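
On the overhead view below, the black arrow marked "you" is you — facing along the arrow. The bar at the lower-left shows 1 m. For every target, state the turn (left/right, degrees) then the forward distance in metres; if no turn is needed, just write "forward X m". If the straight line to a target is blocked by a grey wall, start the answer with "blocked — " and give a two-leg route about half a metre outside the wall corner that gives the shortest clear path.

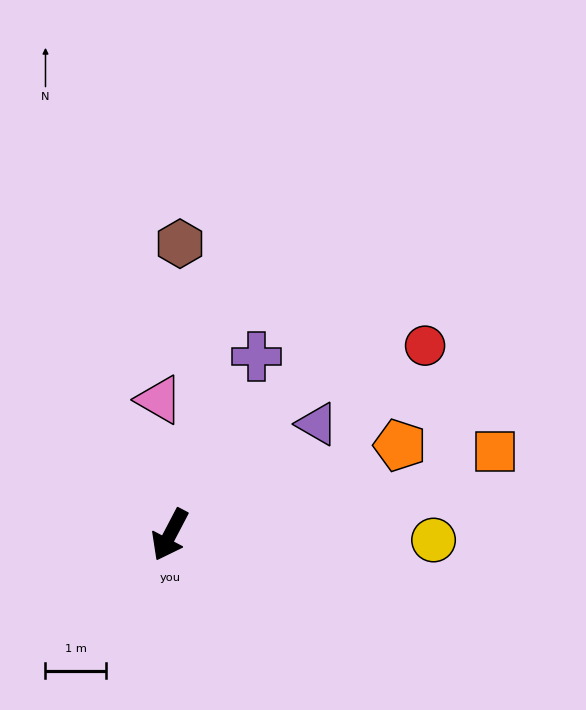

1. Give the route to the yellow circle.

turn left 117°, forward 4.4 m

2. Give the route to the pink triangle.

turn right 148°, forward 2.2 m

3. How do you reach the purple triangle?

turn left 155°, forward 3.0 m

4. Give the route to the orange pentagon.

turn left 139°, forward 4.1 m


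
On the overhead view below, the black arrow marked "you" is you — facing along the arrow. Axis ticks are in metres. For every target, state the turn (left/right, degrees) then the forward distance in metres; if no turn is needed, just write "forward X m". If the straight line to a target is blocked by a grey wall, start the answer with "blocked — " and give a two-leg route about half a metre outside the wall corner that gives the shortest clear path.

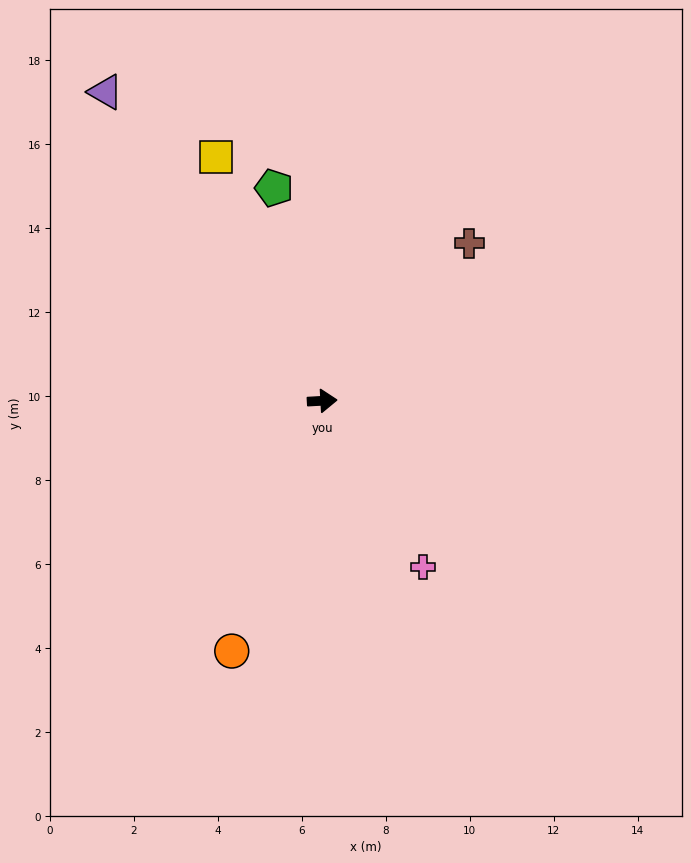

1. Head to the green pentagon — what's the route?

turn left 100°, forward 5.2 m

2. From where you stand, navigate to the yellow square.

turn left 110°, forward 6.3 m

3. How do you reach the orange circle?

turn right 113°, forward 6.3 m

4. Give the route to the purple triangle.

turn left 122°, forward 9.0 m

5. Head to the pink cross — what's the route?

turn right 62°, forward 4.6 m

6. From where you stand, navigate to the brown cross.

turn left 44°, forward 5.1 m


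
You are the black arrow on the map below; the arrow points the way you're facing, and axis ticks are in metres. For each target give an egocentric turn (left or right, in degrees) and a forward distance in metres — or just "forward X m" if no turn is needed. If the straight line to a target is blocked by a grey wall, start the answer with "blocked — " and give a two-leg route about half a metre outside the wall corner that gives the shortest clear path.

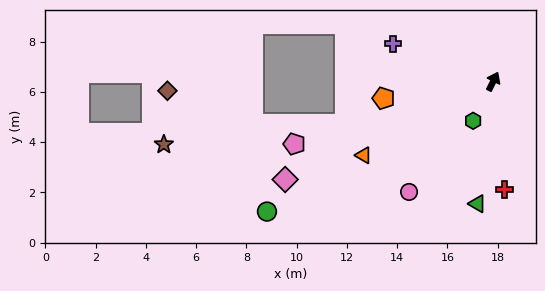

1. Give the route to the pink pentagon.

turn left 134°, forward 8.3 m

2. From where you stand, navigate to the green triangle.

turn right 161°, forward 4.9 m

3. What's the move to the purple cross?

turn left 96°, forward 4.3 m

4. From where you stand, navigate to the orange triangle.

turn left 146°, forward 5.9 m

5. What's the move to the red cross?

turn right 148°, forward 4.3 m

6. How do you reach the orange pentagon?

turn left 125°, forward 4.4 m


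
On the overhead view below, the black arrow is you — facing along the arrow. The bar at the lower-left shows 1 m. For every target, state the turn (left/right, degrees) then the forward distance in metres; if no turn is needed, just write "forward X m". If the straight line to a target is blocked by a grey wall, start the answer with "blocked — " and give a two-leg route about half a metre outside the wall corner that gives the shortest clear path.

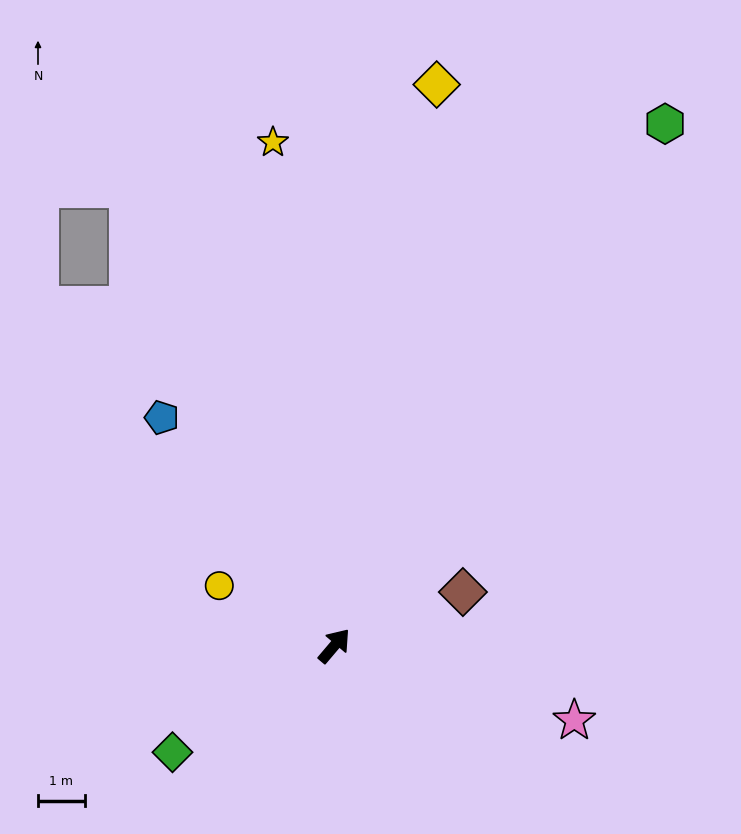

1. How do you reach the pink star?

turn right 67°, forward 5.4 m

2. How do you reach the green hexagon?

turn left 8°, forward 13.2 m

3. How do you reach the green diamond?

turn left 164°, forward 4.2 m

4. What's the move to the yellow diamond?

turn left 30°, forward 12.2 m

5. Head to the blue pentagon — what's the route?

turn left 77°, forward 6.1 m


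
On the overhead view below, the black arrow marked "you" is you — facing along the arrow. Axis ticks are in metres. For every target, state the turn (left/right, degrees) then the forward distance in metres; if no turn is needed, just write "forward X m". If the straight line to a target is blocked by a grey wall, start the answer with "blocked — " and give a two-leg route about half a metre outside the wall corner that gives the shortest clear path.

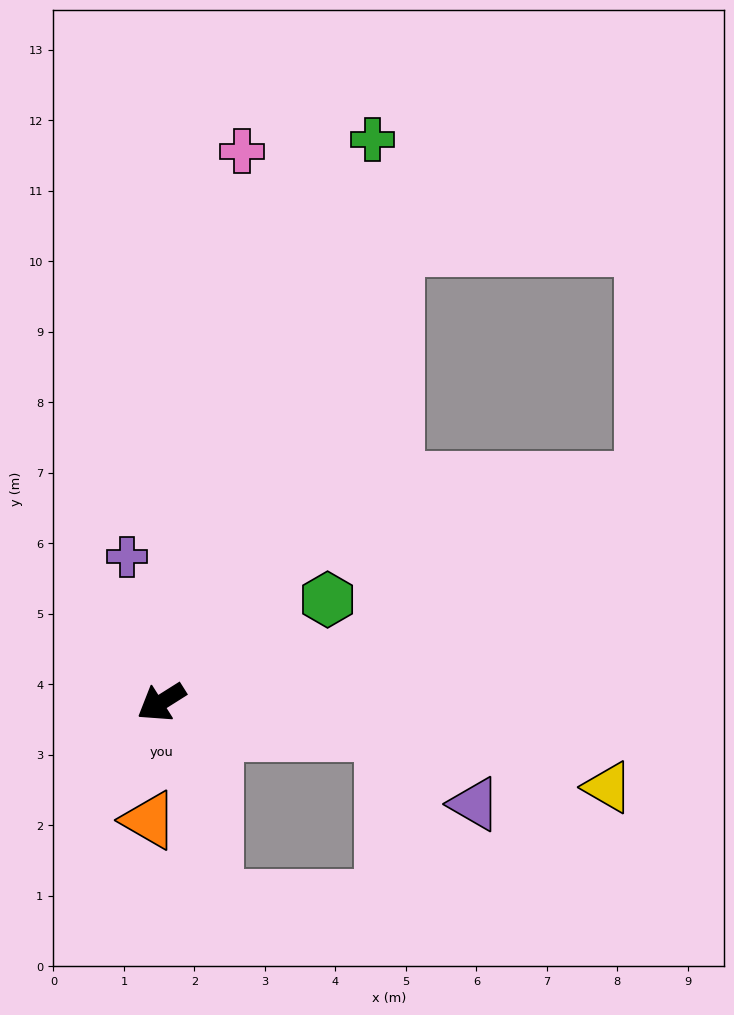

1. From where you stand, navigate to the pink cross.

turn right 131°, forward 7.9 m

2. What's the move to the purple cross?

turn right 109°, forward 2.1 m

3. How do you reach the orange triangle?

turn left 52°, forward 1.7 m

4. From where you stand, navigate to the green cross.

turn right 143°, forward 8.5 m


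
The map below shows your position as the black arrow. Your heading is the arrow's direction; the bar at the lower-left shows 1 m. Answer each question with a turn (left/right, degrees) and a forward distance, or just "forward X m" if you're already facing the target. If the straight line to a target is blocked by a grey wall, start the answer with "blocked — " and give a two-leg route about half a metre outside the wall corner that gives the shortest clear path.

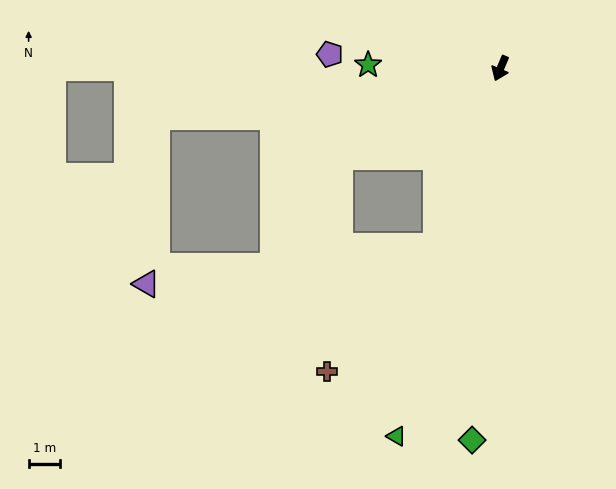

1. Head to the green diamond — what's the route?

turn left 18°, forward 11.8 m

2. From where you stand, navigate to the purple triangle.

blocked — turn right 59°, forward 10.9 m, then turn left 78°, forward 5.3 m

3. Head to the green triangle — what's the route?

turn left 7°, forward 12.1 m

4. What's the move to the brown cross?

blocked — turn left 3°, forward 6.0 m, then turn right 21°, forward 5.3 m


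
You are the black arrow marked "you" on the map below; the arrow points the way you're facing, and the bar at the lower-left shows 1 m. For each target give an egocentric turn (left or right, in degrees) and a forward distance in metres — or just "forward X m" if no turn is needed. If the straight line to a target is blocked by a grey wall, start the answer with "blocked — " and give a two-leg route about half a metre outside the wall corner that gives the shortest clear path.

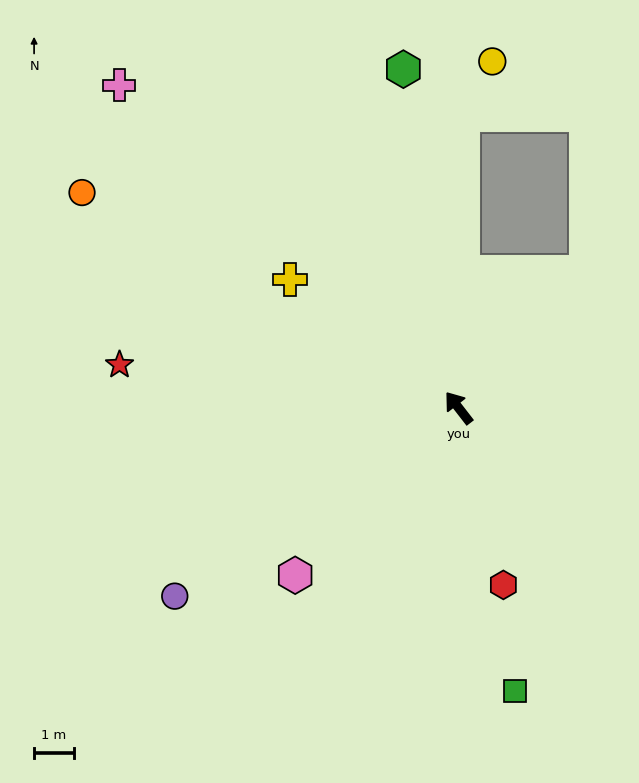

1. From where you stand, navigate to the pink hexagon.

turn left 98°, forward 5.9 m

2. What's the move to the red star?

turn left 45°, forward 8.7 m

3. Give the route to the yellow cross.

turn left 15°, forward 5.4 m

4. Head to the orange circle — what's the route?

turn left 23°, forward 11.0 m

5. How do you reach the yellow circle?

blocked — turn right 39°, forward 7.4 m, then turn right 27°, forward 1.5 m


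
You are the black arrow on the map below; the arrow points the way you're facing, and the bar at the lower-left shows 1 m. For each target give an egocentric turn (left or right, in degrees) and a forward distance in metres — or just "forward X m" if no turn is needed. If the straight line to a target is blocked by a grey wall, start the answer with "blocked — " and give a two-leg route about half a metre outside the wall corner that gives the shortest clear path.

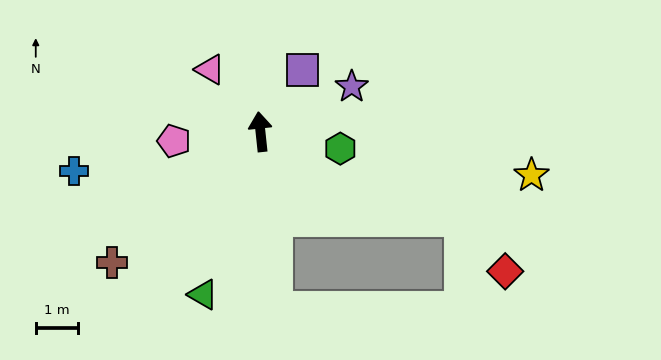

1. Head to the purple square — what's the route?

turn right 40°, forward 1.8 m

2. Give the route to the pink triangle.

turn left 33°, forward 1.9 m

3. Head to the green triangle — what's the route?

turn left 155°, forward 4.1 m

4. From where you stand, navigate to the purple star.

turn right 70°, forward 2.4 m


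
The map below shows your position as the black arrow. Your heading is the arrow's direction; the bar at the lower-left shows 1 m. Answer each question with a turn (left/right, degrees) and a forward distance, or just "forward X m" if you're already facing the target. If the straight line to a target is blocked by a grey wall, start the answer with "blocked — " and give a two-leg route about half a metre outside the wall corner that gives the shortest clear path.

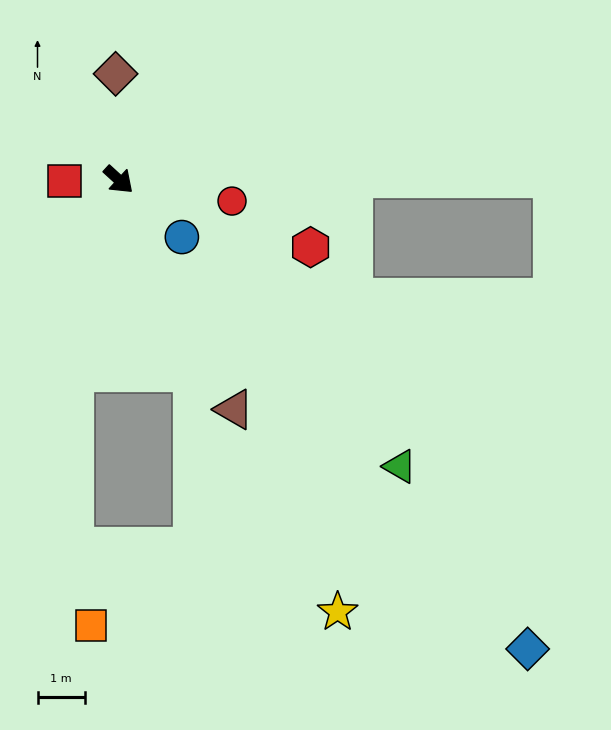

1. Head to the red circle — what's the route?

turn left 32°, forward 2.4 m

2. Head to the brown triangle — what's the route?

turn right 21°, forward 5.4 m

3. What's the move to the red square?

turn right 136°, forward 1.1 m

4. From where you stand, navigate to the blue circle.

forward 1.8 m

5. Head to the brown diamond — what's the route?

turn left 134°, forward 2.2 m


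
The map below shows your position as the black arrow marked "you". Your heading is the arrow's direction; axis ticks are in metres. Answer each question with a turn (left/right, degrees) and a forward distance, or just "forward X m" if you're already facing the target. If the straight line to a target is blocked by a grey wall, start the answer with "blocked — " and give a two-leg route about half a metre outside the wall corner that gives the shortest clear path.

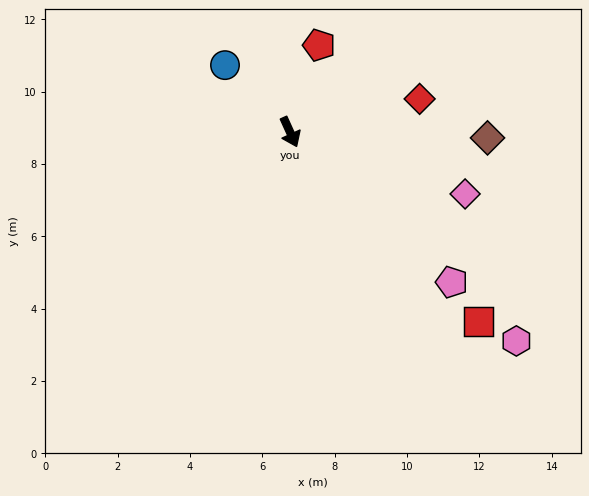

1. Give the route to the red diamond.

turn left 80°, forward 3.7 m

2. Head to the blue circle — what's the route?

turn right 160°, forward 2.6 m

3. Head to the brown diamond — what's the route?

turn left 64°, forward 5.5 m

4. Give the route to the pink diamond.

turn left 46°, forward 5.1 m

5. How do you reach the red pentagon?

turn left 137°, forward 2.5 m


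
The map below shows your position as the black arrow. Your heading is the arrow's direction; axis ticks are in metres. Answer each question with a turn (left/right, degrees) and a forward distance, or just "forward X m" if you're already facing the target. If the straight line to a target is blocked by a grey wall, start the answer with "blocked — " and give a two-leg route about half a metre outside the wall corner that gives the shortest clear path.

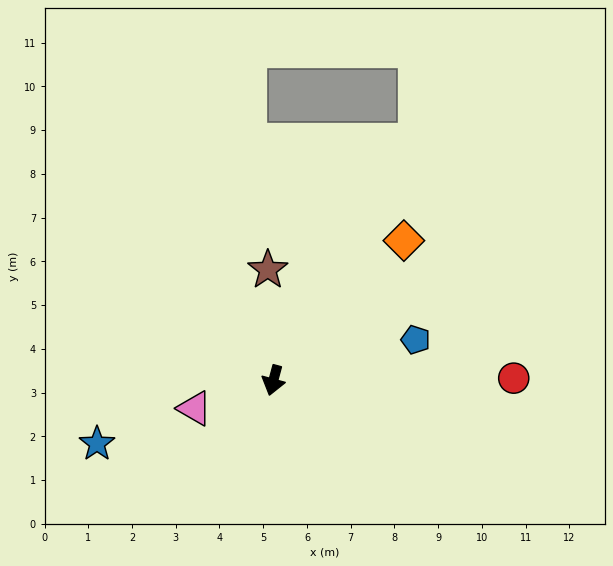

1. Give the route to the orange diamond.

turn left 152°, forward 4.4 m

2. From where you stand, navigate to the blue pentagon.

turn left 121°, forward 3.4 m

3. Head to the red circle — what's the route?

turn left 106°, forward 5.5 m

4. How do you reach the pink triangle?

turn right 55°, forward 1.9 m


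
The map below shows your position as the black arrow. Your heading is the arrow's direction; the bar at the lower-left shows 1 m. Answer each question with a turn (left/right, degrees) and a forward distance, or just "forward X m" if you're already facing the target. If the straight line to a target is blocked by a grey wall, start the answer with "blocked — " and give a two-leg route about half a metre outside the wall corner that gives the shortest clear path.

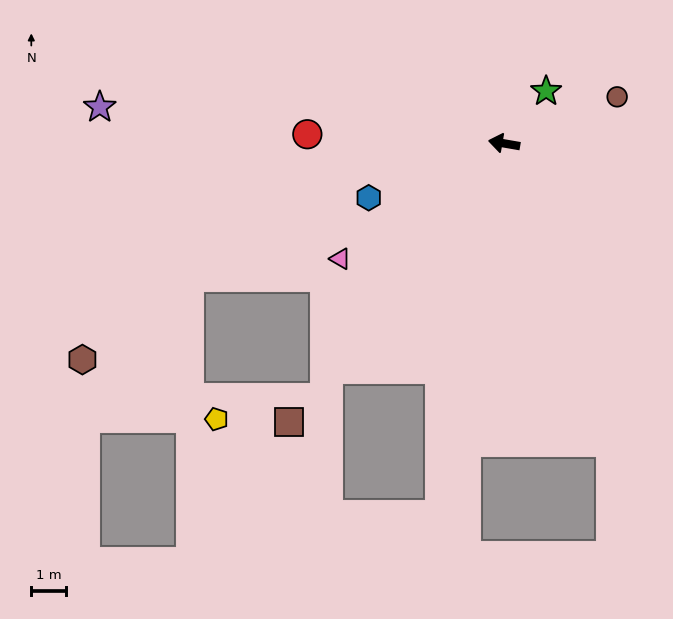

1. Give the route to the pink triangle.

turn left 45°, forward 5.8 m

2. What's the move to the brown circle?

turn right 148°, forward 3.5 m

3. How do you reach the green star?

turn right 119°, forward 1.9 m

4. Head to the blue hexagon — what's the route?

turn left 32°, forward 4.2 m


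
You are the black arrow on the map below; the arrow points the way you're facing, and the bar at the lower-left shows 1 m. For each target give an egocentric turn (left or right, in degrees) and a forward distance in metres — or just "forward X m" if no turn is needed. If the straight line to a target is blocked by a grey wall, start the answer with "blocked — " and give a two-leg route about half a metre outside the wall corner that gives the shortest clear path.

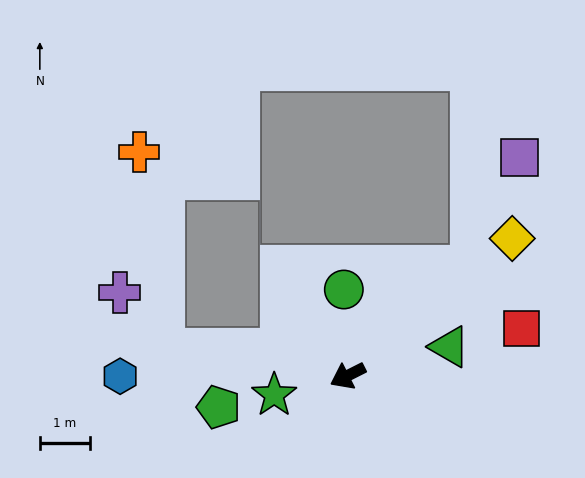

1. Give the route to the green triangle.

turn left 169°, forward 2.1 m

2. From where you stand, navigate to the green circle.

turn right 114°, forward 1.7 m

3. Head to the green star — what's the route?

turn right 12°, forward 1.5 m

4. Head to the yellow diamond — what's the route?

turn right 167°, forward 4.2 m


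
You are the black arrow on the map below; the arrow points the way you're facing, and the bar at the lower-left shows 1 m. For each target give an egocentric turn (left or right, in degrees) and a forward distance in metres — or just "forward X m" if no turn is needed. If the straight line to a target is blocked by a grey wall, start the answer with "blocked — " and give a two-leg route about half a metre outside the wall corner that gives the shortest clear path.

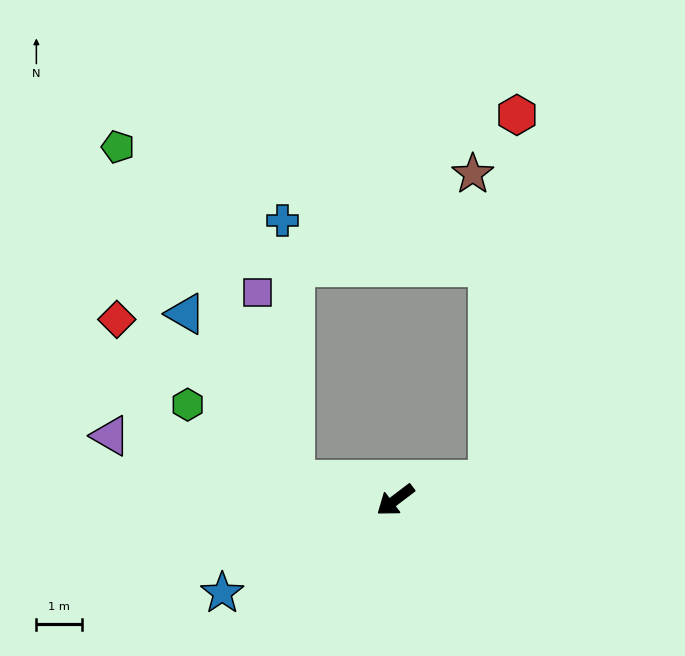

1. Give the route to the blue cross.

blocked — turn right 49°, forward 2.2 m, then turn right 75°, forward 5.7 m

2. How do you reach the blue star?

turn right 9°, forward 4.3 m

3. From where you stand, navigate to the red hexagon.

blocked — turn left 155°, forward 2.1 m, then turn left 73°, forward 8.0 m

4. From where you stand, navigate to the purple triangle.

turn right 50°, forward 6.4 m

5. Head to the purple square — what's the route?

blocked — turn right 49°, forward 2.2 m, then turn right 66°, forward 4.2 m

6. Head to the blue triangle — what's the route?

blocked — turn right 49°, forward 2.2 m, then turn right 45°, forward 4.4 m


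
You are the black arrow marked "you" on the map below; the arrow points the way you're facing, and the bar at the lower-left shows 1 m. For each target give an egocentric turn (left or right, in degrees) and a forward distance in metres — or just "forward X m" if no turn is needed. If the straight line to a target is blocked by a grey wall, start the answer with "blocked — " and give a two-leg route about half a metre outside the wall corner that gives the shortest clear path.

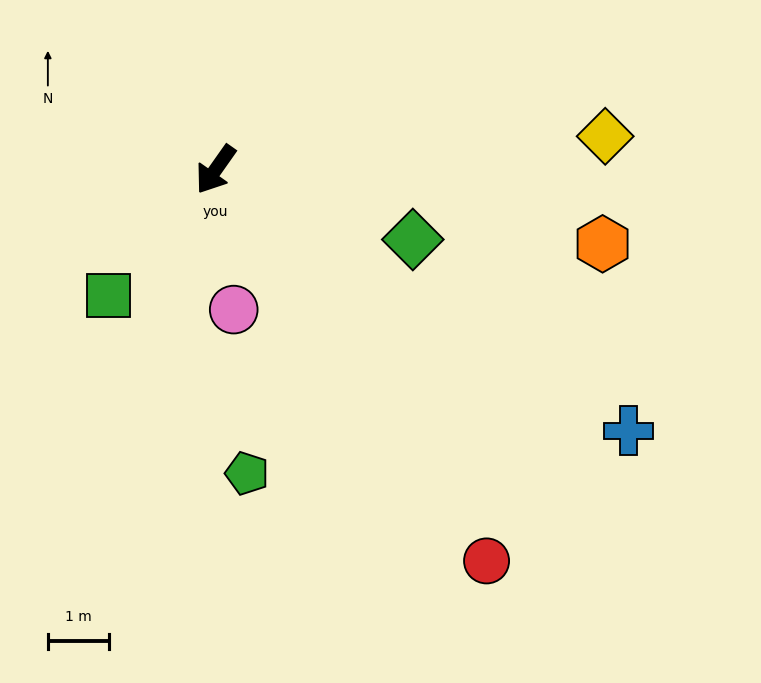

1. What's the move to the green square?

turn right 5°, forward 2.7 m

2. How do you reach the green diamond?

turn left 106°, forward 3.4 m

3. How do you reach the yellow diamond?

turn left 130°, forward 6.4 m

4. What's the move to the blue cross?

turn left 93°, forward 8.0 m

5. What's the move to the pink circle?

turn left 43°, forward 2.3 m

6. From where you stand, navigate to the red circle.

turn left 70°, forward 7.8 m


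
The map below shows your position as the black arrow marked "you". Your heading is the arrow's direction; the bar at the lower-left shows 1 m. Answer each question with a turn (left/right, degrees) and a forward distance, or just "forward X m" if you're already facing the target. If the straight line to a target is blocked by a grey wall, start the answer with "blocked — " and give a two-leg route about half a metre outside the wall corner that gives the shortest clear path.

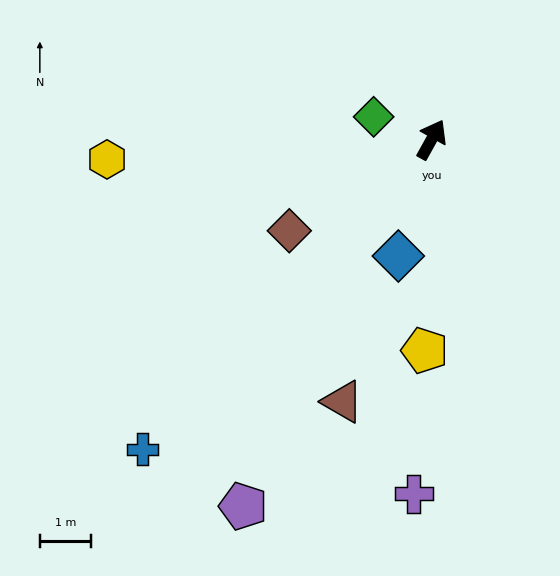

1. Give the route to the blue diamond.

turn right 167°, forward 2.4 m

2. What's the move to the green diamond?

turn left 98°, forward 1.2 m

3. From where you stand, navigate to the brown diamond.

turn left 152°, forward 3.3 m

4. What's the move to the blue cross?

turn left 166°, forward 8.2 m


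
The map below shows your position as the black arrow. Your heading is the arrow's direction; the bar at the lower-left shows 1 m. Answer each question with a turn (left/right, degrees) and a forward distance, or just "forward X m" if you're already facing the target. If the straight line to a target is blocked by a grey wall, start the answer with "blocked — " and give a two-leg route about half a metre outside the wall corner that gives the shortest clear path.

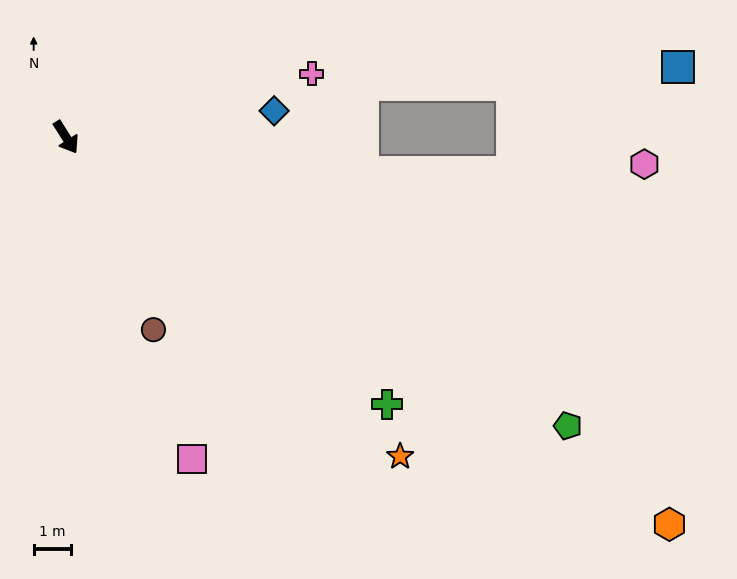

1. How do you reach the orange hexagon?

turn left 25°, forward 19.0 m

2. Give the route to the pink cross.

turn left 72°, forward 6.7 m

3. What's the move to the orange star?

turn left 14°, forward 12.2 m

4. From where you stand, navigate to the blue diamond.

turn left 65°, forward 5.6 m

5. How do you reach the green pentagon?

turn left 28°, forward 15.3 m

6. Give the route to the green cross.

turn left 18°, forward 11.1 m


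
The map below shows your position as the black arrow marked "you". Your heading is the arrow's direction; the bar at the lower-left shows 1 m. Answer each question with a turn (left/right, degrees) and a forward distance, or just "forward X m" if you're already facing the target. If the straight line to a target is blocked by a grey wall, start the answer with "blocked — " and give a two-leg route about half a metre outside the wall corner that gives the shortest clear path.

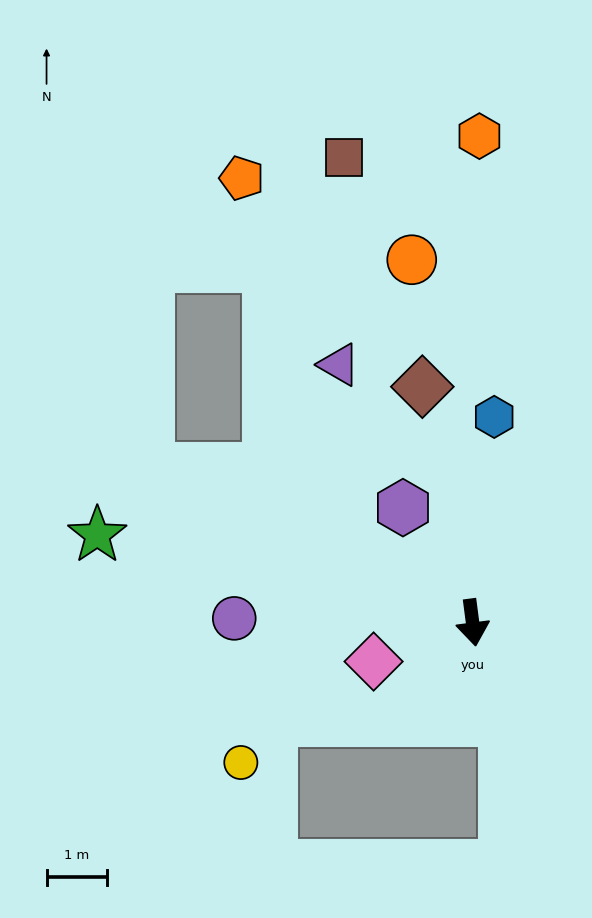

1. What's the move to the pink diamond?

turn right 76°, forward 1.8 m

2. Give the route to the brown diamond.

turn right 175°, forward 4.0 m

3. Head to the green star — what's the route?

turn right 111°, forward 6.4 m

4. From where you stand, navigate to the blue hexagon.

turn left 167°, forward 3.4 m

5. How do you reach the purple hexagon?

turn right 156°, forward 2.2 m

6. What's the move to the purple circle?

turn right 98°, forward 4.0 m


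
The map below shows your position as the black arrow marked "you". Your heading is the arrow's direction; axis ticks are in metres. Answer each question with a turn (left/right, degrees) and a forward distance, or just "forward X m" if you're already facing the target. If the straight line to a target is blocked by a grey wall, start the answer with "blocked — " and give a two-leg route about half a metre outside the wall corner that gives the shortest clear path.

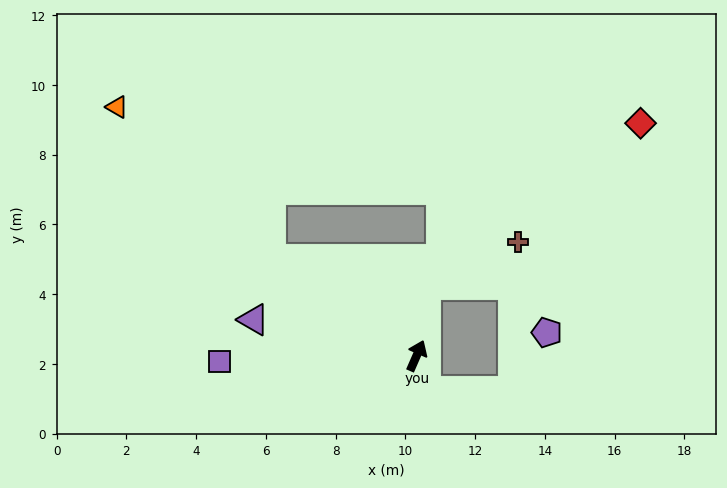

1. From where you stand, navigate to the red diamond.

blocked — turn left 15°, forward 2.1 m, then turn right 44°, forward 7.7 m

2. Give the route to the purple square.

turn left 115°, forward 5.7 m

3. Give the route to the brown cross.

blocked — turn left 15°, forward 2.1 m, then turn right 56°, forward 2.9 m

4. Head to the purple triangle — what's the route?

turn left 101°, forward 4.8 m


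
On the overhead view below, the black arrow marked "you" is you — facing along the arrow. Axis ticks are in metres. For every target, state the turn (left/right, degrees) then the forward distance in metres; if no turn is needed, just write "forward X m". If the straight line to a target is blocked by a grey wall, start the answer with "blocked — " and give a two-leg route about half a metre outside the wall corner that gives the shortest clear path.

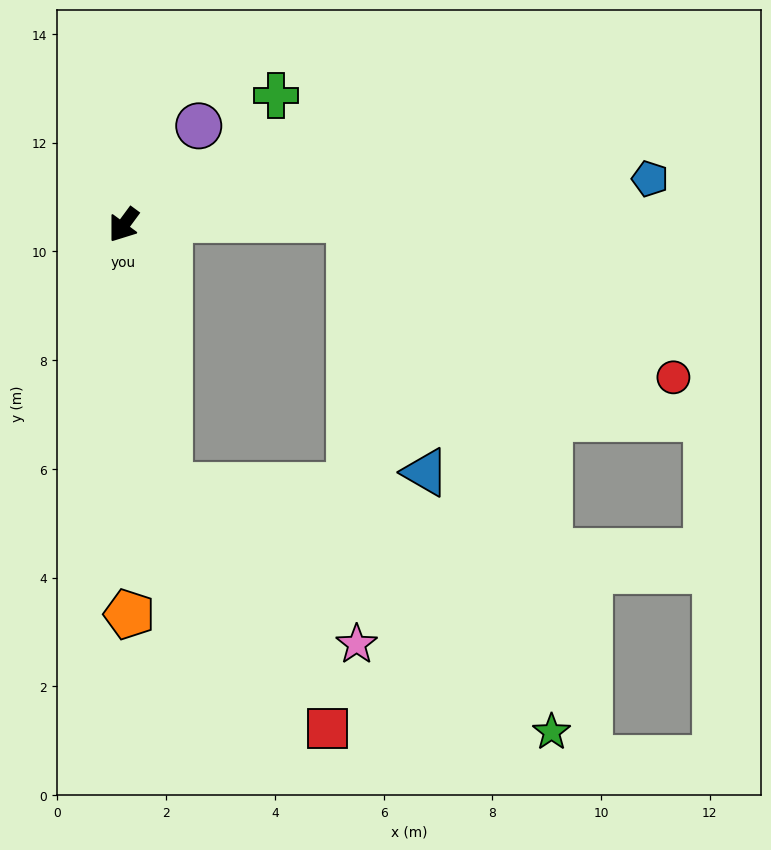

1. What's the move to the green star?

blocked — turn left 46°, forward 4.9 m, then turn left 48°, forward 8.4 m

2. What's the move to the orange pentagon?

turn left 37°, forward 7.2 m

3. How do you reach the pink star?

blocked — turn left 46°, forward 4.9 m, then turn left 40°, forward 4.5 m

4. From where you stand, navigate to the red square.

blocked — turn left 46°, forward 4.9 m, then turn left 23°, forward 5.3 m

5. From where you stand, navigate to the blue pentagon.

turn left 131°, forward 9.7 m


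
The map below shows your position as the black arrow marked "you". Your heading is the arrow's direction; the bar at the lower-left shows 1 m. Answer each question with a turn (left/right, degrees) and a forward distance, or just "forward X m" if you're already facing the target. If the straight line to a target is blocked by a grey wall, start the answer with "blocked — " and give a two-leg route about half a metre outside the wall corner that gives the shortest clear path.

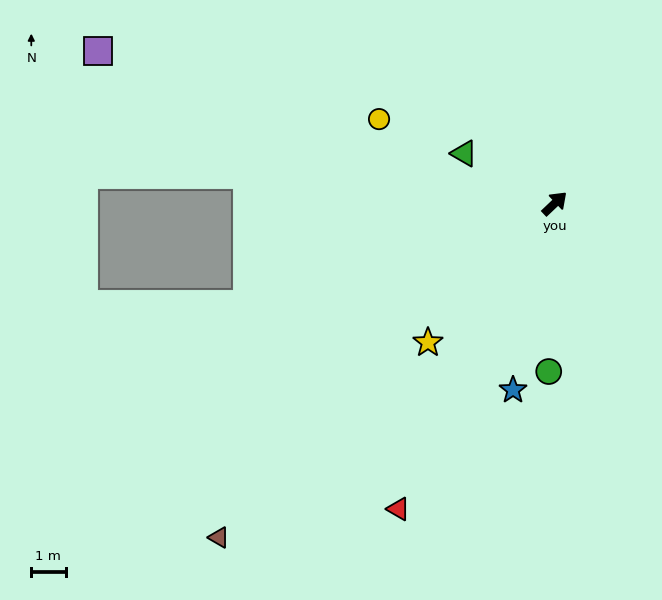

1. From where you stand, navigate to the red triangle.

turn right 161°, forward 10.0 m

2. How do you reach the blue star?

turn right 146°, forward 5.6 m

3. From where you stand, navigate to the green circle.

turn right 136°, forward 4.9 m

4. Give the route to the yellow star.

turn right 176°, forward 5.5 m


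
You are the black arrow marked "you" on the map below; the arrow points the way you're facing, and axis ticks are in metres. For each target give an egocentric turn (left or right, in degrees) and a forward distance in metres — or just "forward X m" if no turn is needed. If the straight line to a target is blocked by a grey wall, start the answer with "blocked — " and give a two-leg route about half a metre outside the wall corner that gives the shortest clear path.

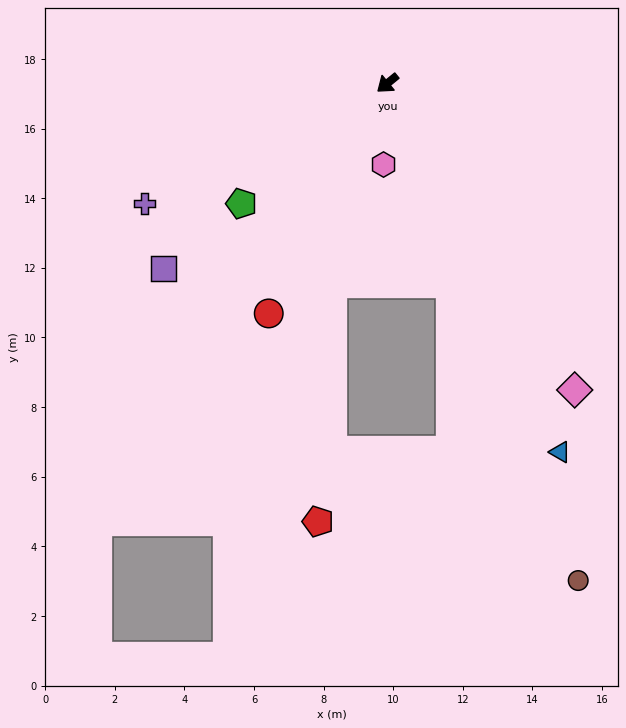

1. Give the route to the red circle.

turn left 23°, forward 7.4 m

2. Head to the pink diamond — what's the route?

turn left 82°, forward 10.3 m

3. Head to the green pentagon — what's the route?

forward 5.4 m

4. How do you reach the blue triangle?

turn left 76°, forward 11.7 m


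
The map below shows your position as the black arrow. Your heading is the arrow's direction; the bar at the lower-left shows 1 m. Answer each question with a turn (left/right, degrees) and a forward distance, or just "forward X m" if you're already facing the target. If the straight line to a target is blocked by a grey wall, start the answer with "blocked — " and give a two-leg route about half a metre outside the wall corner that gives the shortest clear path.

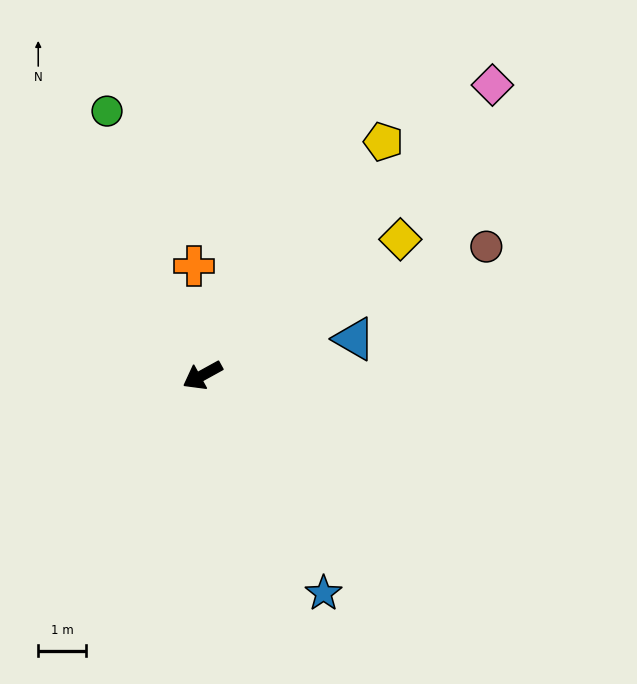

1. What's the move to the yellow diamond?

turn right 174°, forward 5.0 m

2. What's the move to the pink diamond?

turn right 164°, forward 8.6 m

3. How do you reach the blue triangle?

turn left 165°, forward 3.3 m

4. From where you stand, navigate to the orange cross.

turn right 114°, forward 2.3 m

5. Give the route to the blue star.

turn left 90°, forward 5.2 m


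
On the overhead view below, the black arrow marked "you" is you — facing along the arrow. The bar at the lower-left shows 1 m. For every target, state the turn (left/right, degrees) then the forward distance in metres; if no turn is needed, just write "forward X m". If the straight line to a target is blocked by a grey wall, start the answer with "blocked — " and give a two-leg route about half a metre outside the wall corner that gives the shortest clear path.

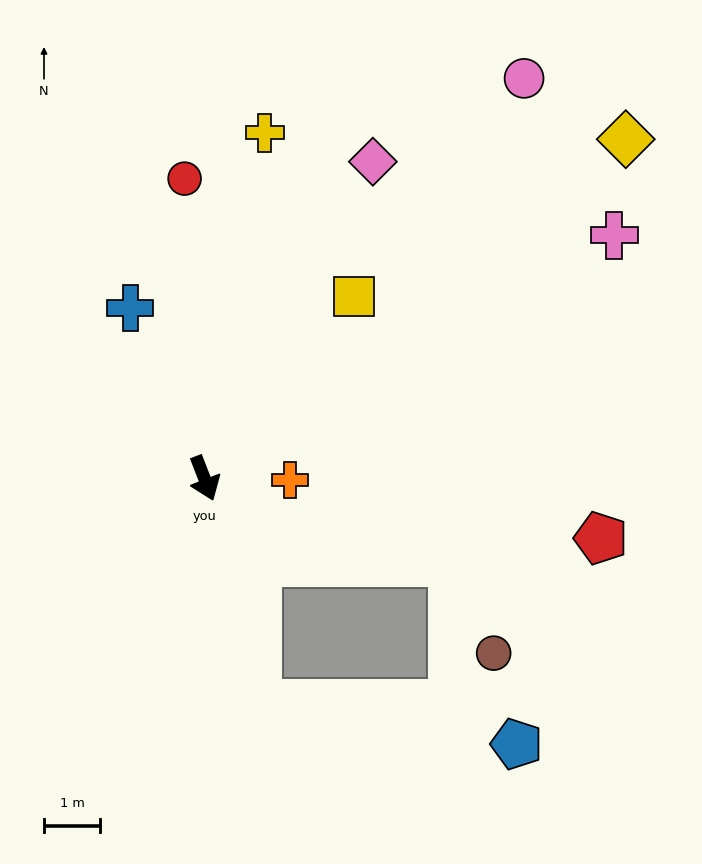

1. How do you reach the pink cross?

turn left 99°, forward 8.5 m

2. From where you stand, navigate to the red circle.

turn left 163°, forward 5.3 m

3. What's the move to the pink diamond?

turn left 131°, forward 6.4 m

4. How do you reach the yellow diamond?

turn left 108°, forward 9.6 m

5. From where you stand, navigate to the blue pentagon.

blocked — turn right 8°, forward 4.1 m, then turn left 68°, forward 4.7 m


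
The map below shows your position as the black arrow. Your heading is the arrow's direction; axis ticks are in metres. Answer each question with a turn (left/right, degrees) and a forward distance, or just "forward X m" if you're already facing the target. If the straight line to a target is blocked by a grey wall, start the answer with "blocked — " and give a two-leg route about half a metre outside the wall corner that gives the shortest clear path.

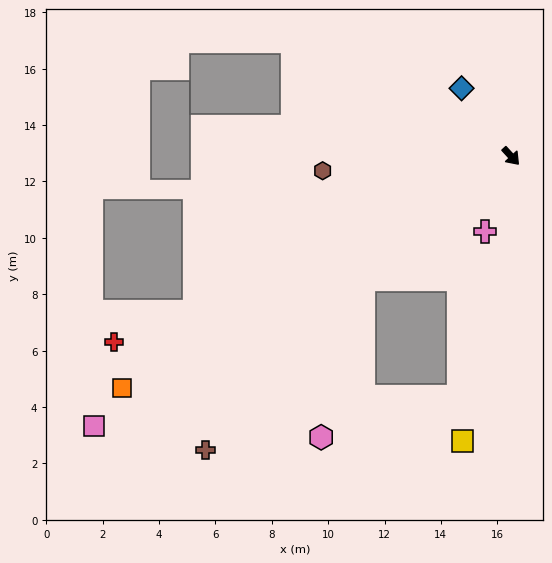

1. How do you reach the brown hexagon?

turn right 128°, forward 6.7 m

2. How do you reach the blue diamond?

turn left 174°, forward 3.0 m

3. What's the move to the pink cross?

turn right 61°, forward 2.8 m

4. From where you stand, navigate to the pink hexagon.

blocked — turn right 93°, forward 6.8 m, then turn left 36°, forward 5.8 m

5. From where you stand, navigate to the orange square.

turn right 102°, forward 16.1 m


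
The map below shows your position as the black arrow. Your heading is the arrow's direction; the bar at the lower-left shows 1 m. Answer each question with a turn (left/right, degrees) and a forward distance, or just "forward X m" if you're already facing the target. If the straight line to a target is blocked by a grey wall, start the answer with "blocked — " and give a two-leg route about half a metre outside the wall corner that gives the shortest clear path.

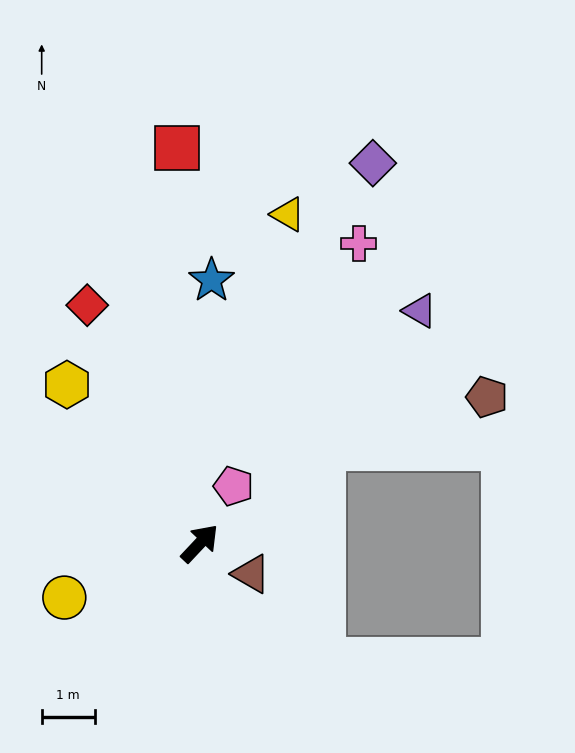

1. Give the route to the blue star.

turn left 41°, forward 4.9 m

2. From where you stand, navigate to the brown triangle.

turn right 77°, forward 1.1 m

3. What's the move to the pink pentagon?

turn left 13°, forward 1.2 m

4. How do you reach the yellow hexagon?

turn left 83°, forward 3.9 m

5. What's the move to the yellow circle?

turn left 155°, forward 2.7 m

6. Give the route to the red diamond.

turn left 69°, forward 4.9 m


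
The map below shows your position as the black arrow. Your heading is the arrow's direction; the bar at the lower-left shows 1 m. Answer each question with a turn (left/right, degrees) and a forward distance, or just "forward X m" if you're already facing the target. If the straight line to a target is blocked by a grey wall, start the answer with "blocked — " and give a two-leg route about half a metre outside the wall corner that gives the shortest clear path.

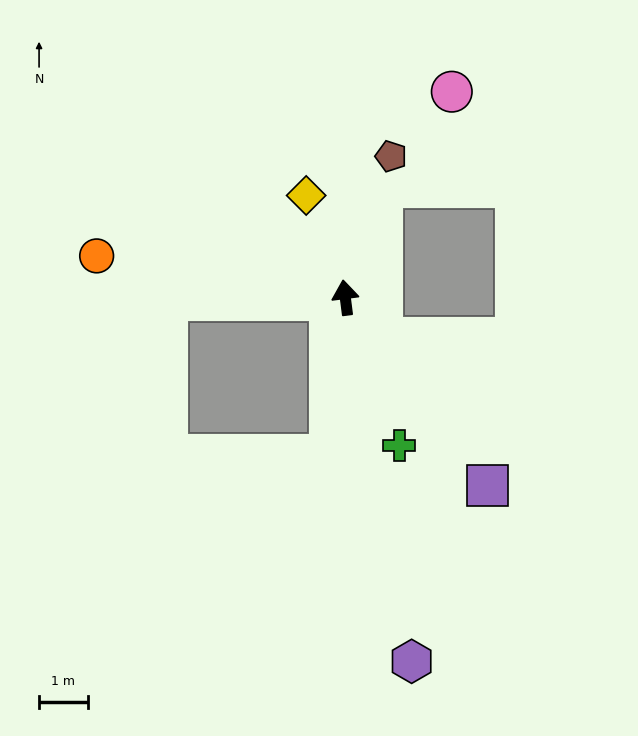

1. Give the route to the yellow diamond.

turn left 14°, forward 2.3 m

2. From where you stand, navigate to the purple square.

turn right 150°, forward 4.9 m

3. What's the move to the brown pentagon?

turn right 25°, forward 3.1 m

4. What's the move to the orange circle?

turn left 73°, forward 5.2 m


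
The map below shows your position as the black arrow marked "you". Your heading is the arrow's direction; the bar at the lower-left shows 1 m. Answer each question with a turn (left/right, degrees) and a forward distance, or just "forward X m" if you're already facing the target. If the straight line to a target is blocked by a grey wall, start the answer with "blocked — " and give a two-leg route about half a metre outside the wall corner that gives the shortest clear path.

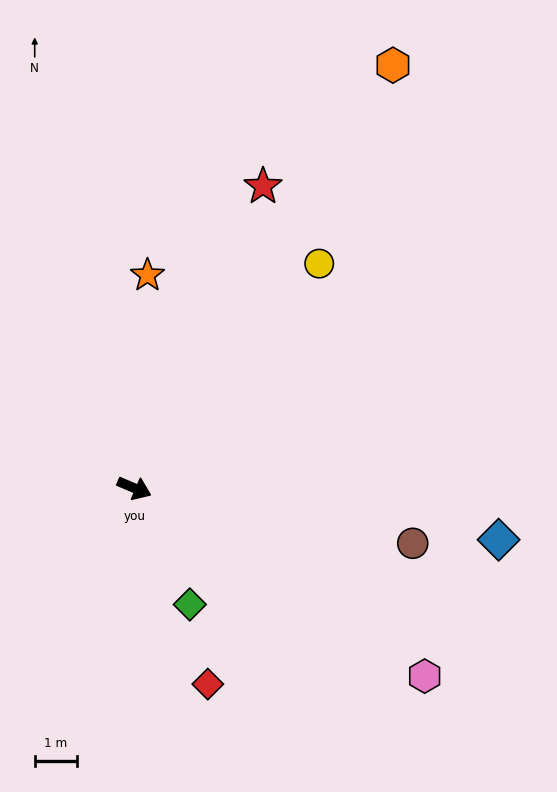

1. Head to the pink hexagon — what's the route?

turn right 10°, forward 8.3 m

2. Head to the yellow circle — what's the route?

turn left 74°, forward 6.9 m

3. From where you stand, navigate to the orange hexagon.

turn left 82°, forward 11.8 m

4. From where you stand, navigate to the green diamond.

turn right 42°, forward 3.1 m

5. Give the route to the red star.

turn left 90°, forward 7.8 m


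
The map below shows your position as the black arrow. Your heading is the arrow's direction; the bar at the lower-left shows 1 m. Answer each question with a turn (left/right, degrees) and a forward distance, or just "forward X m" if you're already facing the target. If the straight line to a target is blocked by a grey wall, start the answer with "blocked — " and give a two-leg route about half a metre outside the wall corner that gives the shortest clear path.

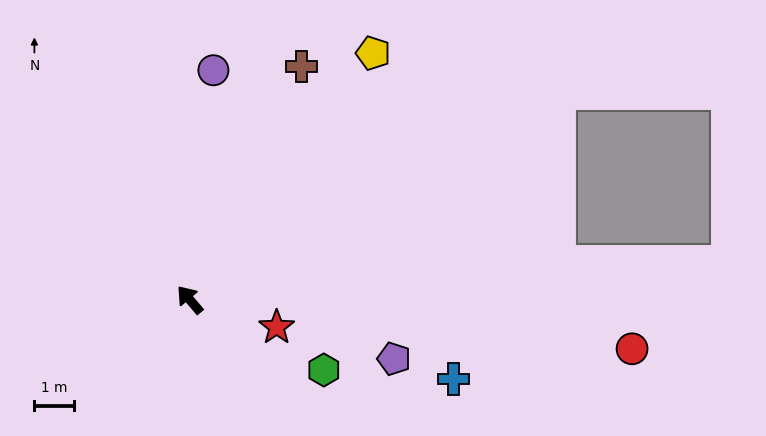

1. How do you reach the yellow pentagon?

turn right 77°, forward 7.8 m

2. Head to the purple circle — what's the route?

turn right 46°, forward 5.9 m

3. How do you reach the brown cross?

turn right 66°, forward 6.6 m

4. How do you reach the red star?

turn right 148°, forward 2.3 m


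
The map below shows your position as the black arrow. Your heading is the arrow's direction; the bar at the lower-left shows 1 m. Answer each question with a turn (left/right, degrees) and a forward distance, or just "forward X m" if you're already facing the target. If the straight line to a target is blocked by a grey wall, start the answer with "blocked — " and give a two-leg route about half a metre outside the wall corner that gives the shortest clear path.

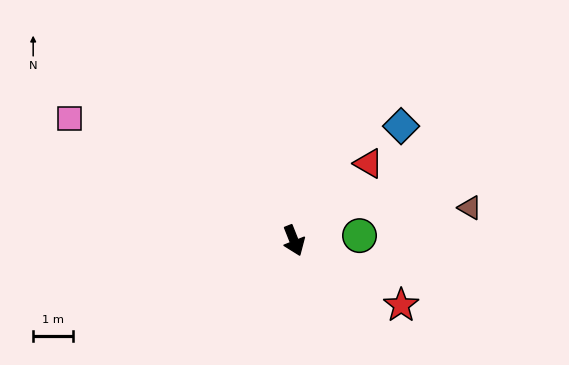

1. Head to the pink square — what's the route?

turn right 140°, forward 6.4 m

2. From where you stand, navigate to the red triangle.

turn left 114°, forward 2.7 m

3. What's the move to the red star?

turn left 37°, forward 3.1 m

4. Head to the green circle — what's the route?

turn left 73°, forward 1.6 m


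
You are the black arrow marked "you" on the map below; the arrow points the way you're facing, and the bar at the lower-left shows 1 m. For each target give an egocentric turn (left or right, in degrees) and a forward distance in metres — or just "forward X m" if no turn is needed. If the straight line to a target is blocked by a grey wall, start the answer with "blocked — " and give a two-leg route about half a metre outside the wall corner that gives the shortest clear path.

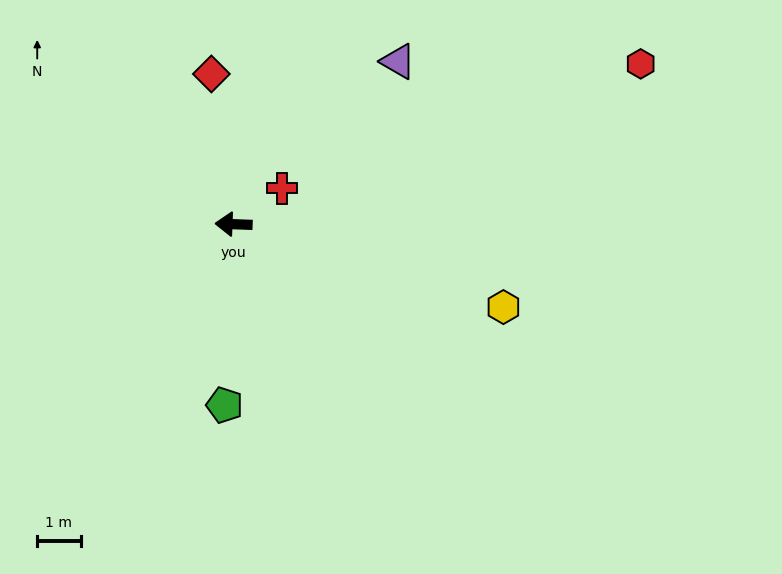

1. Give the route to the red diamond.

turn right 79°, forward 3.5 m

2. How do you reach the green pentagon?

turn left 89°, forward 4.2 m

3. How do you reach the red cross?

turn right 141°, forward 1.4 m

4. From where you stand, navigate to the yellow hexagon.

turn left 165°, forward 6.5 m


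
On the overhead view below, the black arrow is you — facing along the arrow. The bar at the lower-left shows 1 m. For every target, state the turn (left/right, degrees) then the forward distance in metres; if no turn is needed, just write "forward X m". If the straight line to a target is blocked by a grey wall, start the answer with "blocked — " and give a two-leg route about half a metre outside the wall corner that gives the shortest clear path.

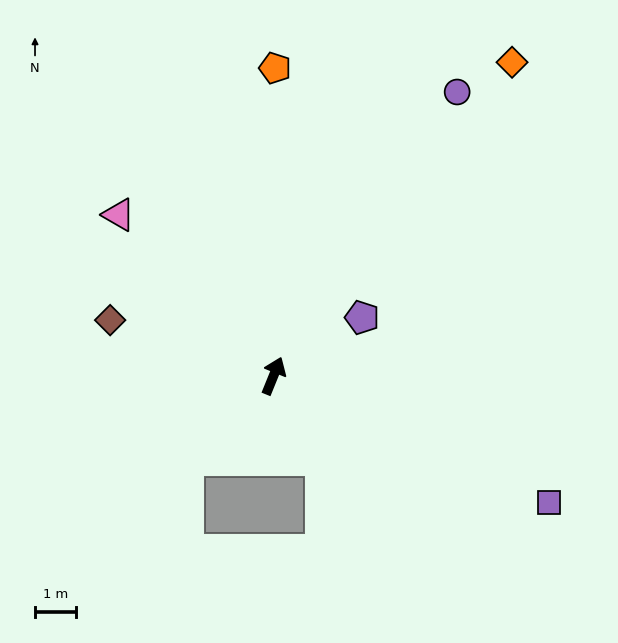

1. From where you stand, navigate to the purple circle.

turn right 11°, forward 8.2 m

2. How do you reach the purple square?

turn right 93°, forward 7.4 m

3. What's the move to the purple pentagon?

turn right 35°, forward 2.6 m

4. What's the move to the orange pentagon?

turn left 22°, forward 7.5 m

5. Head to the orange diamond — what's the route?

turn right 15°, forward 9.6 m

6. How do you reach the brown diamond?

turn left 93°, forward 4.2 m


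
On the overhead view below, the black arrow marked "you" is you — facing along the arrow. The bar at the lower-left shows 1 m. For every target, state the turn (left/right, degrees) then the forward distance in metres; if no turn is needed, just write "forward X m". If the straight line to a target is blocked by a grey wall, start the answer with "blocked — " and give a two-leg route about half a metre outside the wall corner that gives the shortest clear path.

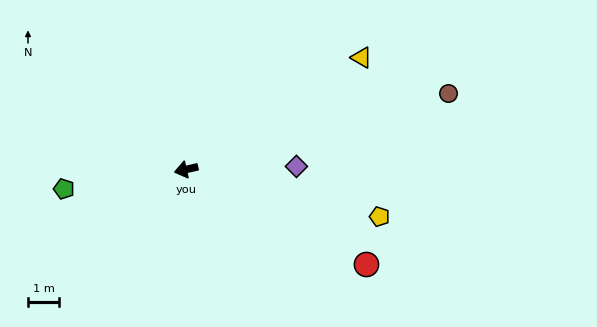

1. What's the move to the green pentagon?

turn right 4°, forward 3.9 m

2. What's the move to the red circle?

turn left 139°, forward 6.5 m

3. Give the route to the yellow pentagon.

turn left 153°, forward 6.3 m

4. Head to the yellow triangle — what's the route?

turn right 160°, forward 6.6 m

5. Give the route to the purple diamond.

turn left 169°, forward 3.5 m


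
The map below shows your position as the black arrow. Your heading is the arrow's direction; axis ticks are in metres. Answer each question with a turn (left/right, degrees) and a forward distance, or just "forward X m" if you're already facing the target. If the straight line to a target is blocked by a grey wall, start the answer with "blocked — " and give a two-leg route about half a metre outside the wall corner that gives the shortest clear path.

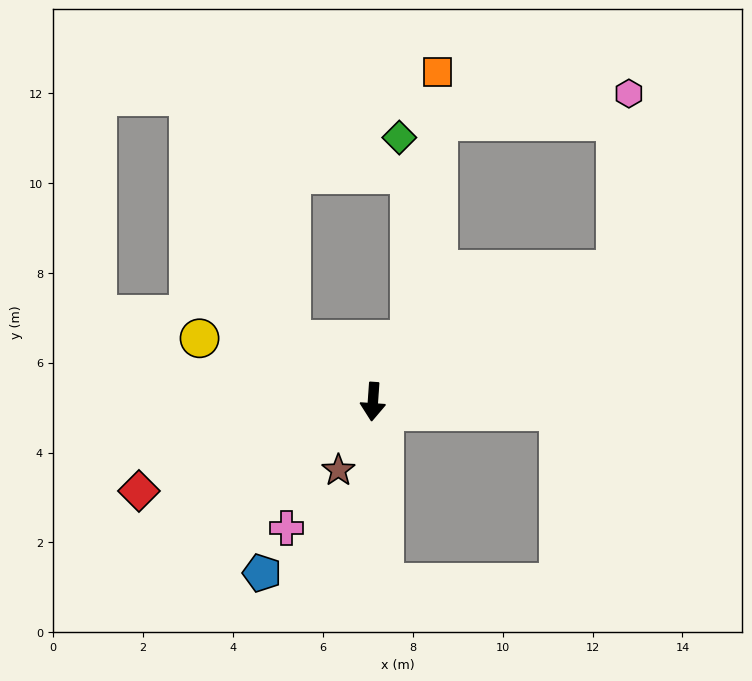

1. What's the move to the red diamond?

turn right 65°, forward 5.6 m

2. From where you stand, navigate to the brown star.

turn right 23°, forward 1.7 m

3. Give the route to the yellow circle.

turn right 106°, forward 4.1 m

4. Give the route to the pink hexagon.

blocked — turn left 123°, forward 6.1 m, then turn left 56°, forward 3.9 m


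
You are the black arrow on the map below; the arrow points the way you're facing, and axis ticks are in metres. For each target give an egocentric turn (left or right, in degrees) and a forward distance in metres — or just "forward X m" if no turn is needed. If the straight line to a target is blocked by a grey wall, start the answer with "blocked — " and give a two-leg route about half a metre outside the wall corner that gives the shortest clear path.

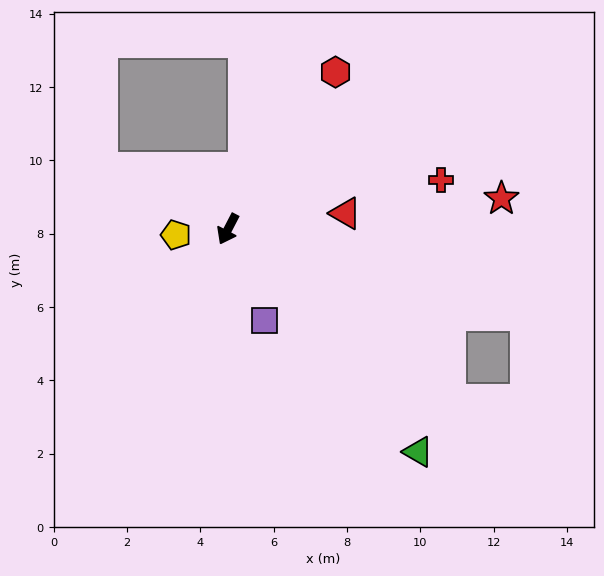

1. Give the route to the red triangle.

turn left 125°, forward 3.2 m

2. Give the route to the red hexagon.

turn left 173°, forward 5.2 m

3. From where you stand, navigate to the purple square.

turn left 49°, forward 2.7 m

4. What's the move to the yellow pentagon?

turn right 56°, forward 1.4 m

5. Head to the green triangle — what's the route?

turn left 68°, forward 8.0 m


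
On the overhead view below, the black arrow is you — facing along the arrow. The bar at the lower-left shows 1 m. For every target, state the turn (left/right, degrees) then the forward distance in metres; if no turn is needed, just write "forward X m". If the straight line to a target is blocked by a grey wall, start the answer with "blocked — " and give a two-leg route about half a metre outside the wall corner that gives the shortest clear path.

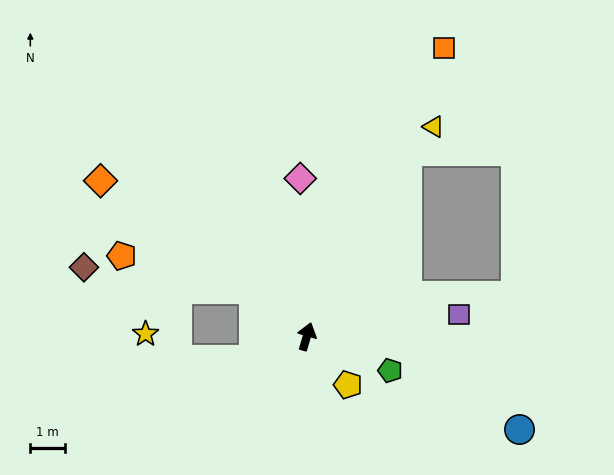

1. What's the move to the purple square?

turn right 65°, forward 4.4 m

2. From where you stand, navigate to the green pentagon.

turn right 96°, forward 2.6 m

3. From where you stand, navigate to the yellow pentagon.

turn right 123°, forward 1.8 m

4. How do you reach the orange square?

turn right 9°, forward 9.2 m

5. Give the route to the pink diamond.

turn left 19°, forward 4.5 m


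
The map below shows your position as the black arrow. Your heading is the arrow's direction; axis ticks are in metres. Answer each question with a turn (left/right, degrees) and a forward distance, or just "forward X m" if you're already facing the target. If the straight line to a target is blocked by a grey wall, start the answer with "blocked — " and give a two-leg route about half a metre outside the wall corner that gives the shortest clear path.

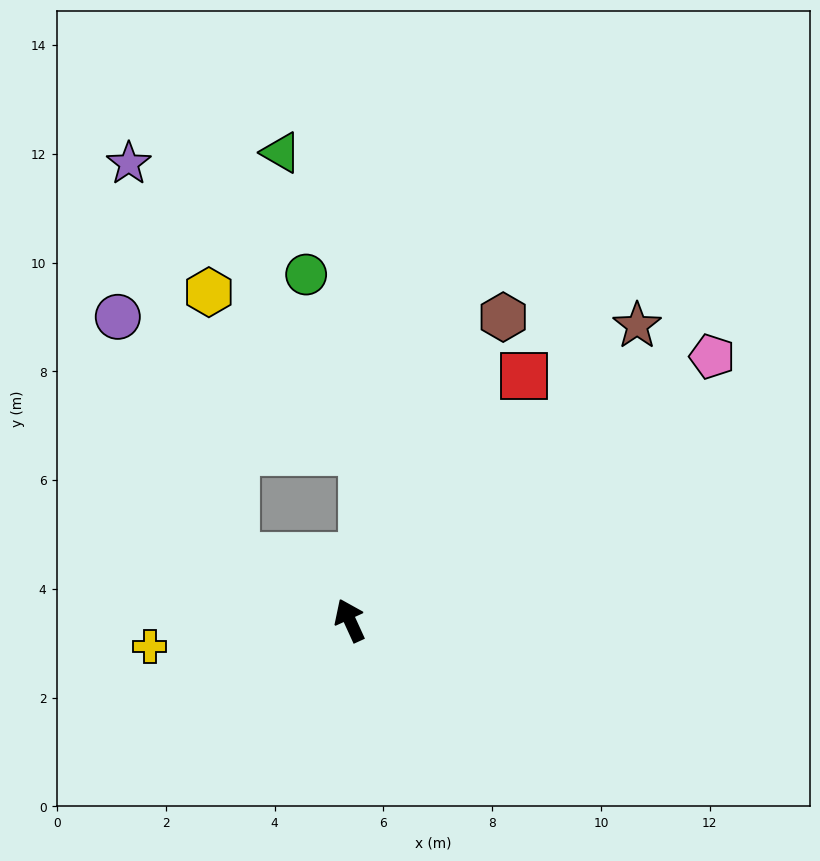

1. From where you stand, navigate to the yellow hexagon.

blocked — turn left 36°, forward 2.4 m, then turn right 54°, forward 4.9 m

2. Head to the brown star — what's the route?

turn right 69°, forward 7.6 m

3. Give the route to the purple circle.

blocked — turn left 36°, forward 2.4 m, then turn right 34°, forward 4.9 m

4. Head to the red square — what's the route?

turn right 60°, forward 5.5 m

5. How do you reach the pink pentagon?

turn right 79°, forward 8.2 m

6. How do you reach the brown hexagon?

turn right 51°, forward 6.2 m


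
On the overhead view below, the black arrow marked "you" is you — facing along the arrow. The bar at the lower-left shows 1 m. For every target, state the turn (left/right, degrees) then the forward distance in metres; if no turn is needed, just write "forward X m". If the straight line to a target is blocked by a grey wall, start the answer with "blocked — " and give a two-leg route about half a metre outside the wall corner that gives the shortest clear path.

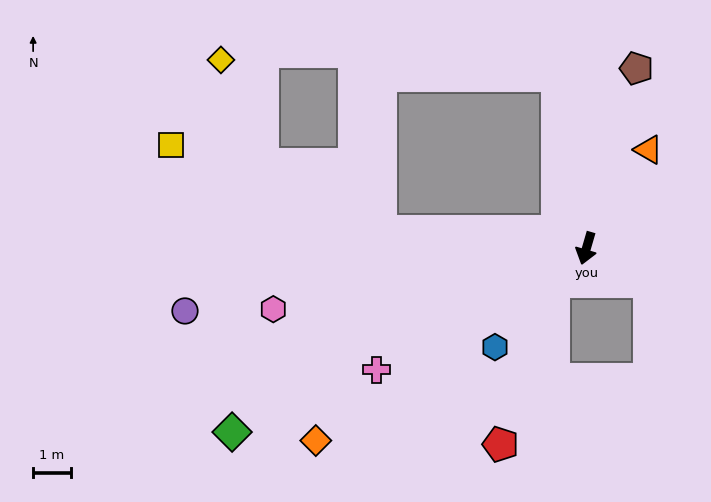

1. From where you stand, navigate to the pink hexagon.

turn right 63°, forward 8.4 m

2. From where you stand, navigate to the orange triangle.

turn left 164°, forward 3.1 m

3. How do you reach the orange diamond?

turn right 38°, forward 8.8 m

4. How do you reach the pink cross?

turn right 44°, forward 6.4 m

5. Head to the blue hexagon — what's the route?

turn right 27°, forward 3.6 m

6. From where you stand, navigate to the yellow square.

blocked — turn right 79°, forward 5.4 m, then turn right 17°, forward 6.0 m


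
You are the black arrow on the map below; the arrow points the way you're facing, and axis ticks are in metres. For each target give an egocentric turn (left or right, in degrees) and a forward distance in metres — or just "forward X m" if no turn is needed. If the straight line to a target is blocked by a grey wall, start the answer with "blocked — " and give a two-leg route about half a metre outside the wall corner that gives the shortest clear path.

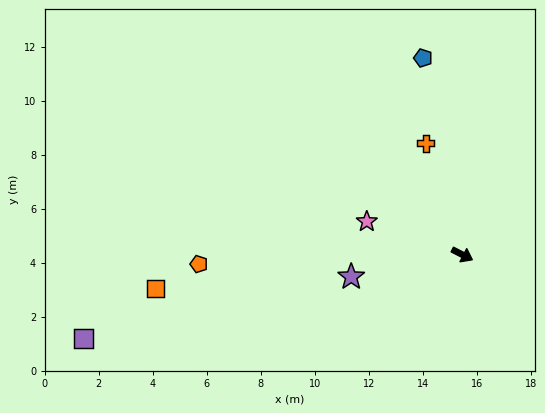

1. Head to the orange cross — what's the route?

turn left 135°, forward 4.3 m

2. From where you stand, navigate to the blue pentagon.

turn left 128°, forward 7.4 m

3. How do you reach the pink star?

turn right 172°, forward 3.7 m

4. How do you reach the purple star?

turn right 142°, forward 4.2 m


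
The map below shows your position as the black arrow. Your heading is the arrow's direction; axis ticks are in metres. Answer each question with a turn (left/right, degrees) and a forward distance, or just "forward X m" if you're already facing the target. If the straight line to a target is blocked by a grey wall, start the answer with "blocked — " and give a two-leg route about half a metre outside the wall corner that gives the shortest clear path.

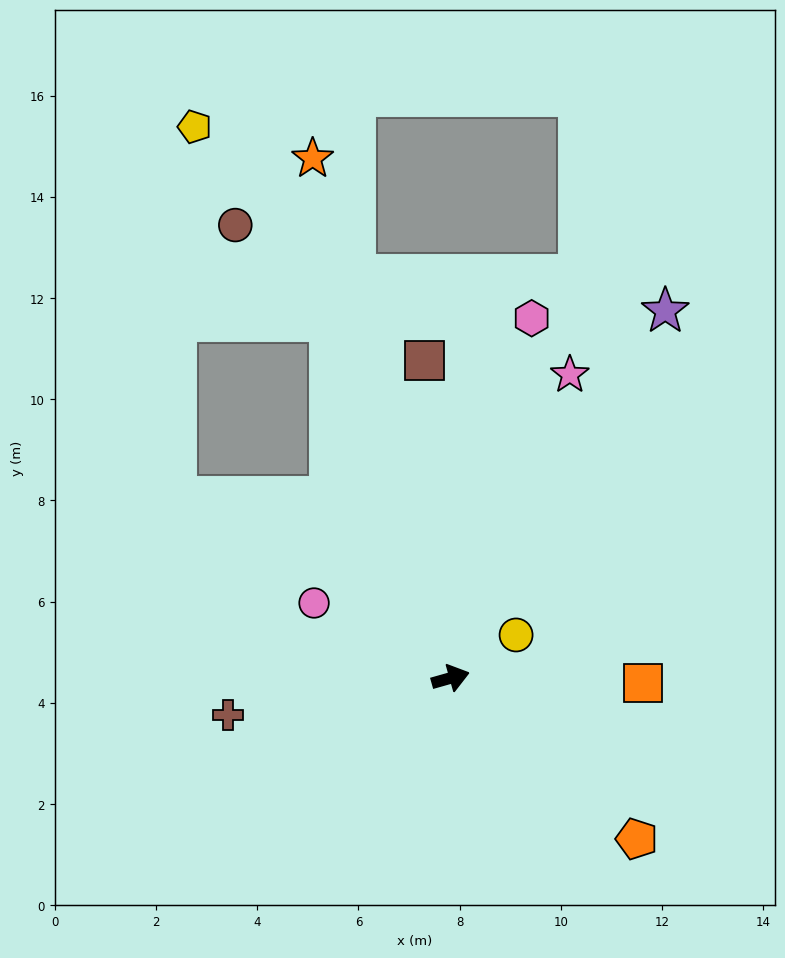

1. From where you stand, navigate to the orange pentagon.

turn right 57°, forward 4.9 m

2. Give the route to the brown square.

turn left 79°, forward 6.3 m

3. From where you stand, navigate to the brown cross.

turn left 174°, forward 4.5 m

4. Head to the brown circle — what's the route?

blocked — turn left 93°, forward 7.4 m, then turn left 26°, forward 2.7 m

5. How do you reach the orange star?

turn left 89°, forward 10.6 m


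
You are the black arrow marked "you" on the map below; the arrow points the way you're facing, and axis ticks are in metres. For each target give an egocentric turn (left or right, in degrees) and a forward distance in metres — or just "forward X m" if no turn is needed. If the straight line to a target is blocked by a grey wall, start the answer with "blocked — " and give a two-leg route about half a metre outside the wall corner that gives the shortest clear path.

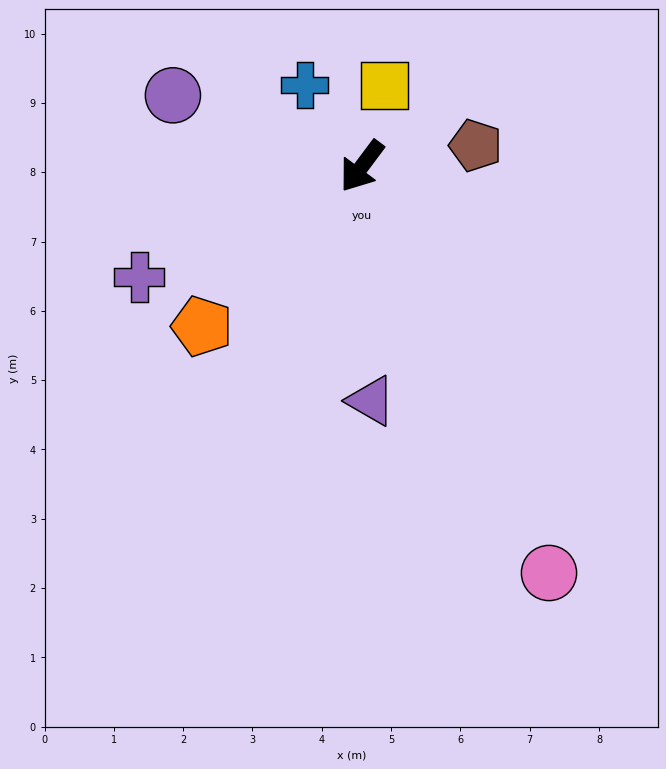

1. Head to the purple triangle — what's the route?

turn left 39°, forward 3.4 m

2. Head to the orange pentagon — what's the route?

turn right 8°, forward 3.3 m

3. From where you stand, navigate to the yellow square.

turn right 159°, forward 1.2 m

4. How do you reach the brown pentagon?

turn left 137°, forward 1.7 m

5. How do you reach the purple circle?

turn right 74°, forward 2.9 m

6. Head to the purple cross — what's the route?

turn right 27°, forward 3.6 m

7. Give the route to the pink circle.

turn left 61°, forward 6.5 m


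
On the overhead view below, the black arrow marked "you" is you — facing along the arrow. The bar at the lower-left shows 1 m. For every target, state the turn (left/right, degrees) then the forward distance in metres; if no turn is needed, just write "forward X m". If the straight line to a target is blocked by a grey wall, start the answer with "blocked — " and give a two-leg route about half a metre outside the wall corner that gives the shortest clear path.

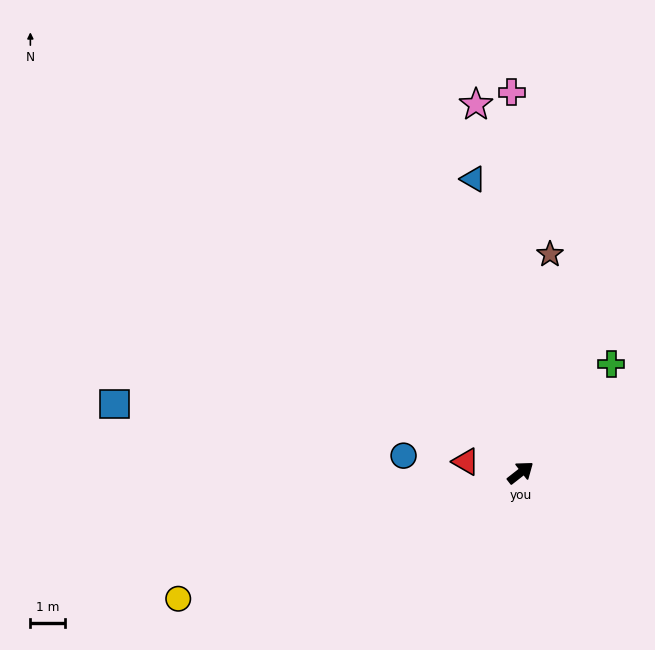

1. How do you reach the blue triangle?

turn left 61°, forward 8.6 m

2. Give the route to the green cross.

turn left 12°, forward 4.1 m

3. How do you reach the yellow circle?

turn left 162°, forward 10.6 m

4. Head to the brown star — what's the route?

turn left 44°, forward 6.4 m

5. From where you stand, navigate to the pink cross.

turn left 53°, forward 11.1 m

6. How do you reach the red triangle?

turn left 131°, forward 1.6 m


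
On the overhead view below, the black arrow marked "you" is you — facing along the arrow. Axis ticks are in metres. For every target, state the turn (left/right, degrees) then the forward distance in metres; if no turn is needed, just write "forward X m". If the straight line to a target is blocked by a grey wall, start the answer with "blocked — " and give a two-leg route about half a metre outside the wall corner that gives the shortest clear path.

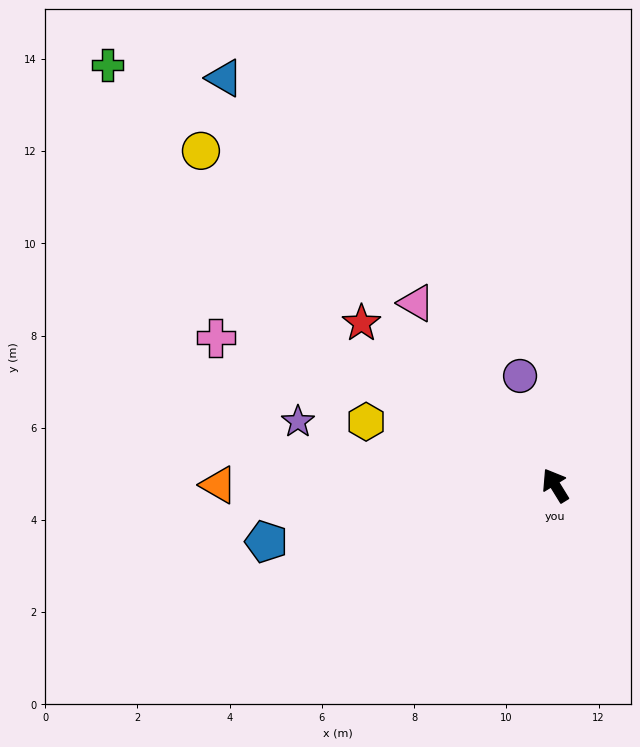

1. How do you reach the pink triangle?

turn left 6°, forward 5.0 m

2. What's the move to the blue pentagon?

turn left 69°, forward 6.4 m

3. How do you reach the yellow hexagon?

turn left 40°, forward 4.3 m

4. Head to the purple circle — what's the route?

turn right 14°, forward 2.5 m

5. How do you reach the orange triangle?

turn left 58°, forward 7.3 m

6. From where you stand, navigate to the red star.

turn left 18°, forward 5.5 m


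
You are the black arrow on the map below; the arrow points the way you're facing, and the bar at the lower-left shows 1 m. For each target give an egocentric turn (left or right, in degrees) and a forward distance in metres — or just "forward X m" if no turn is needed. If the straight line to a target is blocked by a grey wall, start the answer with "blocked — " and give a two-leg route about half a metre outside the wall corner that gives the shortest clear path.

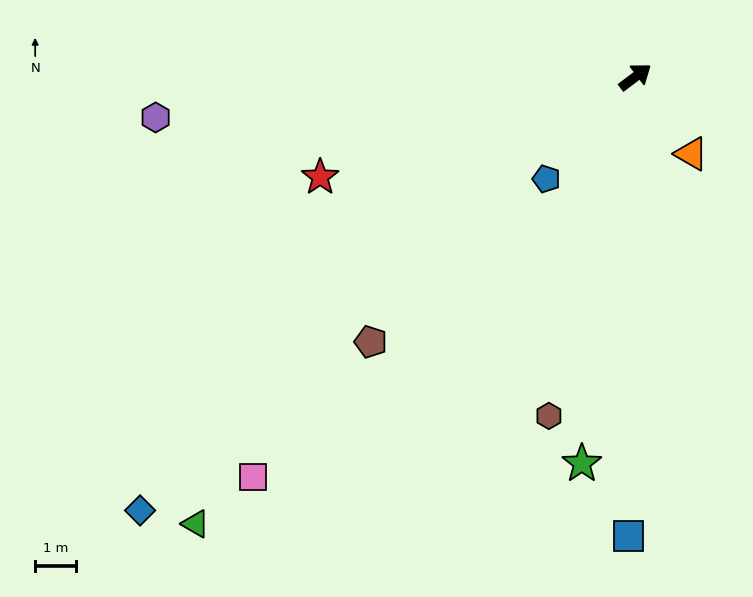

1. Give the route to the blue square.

turn right 128°, forward 11.1 m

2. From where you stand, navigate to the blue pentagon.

turn right 168°, forward 3.3 m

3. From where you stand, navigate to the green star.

turn right 135°, forward 9.5 m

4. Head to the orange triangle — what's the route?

turn right 91°, forward 2.3 m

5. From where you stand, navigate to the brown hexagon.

turn right 141°, forward 8.5 m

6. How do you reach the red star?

turn left 161°, forward 8.0 m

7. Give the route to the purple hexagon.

turn left 148°, forward 11.7 m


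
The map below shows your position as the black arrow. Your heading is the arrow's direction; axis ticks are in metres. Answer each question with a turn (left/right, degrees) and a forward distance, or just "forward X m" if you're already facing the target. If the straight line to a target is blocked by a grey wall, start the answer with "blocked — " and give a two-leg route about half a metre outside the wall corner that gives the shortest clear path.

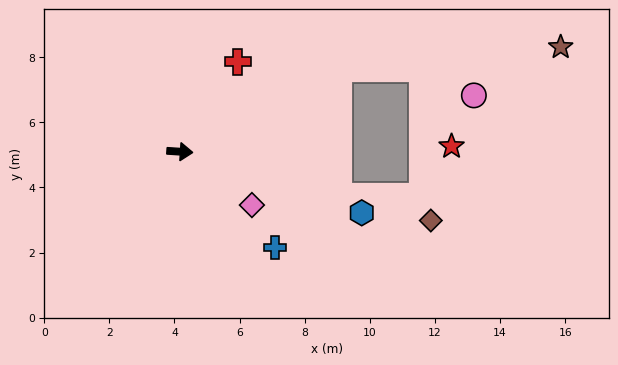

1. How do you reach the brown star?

blocked — turn left 31°, forward 5.5 m, then turn right 22°, forward 6.9 m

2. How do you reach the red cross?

turn left 61°, forward 3.3 m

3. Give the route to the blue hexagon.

turn right 15°, forward 5.9 m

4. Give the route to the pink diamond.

turn right 33°, forward 2.8 m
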